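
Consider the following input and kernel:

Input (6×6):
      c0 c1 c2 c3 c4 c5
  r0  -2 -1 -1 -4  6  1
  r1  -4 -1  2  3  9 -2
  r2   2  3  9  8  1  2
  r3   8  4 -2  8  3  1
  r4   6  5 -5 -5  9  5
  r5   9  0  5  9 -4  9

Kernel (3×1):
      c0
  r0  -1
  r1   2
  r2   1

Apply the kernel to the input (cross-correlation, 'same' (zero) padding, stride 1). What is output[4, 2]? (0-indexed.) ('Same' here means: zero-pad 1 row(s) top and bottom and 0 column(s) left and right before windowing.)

-3

The receptive field on the zero-padded input at this output position is [-2 / -5 / 5]. Elementwise product with the kernel and sum: -2·-1 + -5·2 + 5·1.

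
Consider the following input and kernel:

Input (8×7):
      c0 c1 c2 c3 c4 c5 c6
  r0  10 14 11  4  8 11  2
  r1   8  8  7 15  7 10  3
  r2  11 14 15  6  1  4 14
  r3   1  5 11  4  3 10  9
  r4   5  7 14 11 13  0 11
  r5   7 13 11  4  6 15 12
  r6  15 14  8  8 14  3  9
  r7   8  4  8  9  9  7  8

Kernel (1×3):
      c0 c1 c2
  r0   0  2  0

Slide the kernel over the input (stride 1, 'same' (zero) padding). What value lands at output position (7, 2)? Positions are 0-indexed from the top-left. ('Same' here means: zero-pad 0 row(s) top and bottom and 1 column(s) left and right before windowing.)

16

The receptive field on the zero-padded input at this output position is [4 8 9]. Elementwise product with the kernel and sum: 8·2.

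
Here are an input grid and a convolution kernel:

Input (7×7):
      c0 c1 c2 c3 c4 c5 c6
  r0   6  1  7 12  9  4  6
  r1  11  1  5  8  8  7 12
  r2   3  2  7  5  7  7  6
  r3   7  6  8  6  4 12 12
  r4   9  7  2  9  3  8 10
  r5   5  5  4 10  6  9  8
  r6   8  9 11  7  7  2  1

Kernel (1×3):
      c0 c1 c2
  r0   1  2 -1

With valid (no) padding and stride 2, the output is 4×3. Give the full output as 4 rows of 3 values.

1 22 11
0 10 15
21 17 9
15 18 10

Output[0,0]: The receptive field on the input at this output position is [6 1 7]. Elementwise product with the kernel and sum: 6·1 + 1·2 + 7·-1.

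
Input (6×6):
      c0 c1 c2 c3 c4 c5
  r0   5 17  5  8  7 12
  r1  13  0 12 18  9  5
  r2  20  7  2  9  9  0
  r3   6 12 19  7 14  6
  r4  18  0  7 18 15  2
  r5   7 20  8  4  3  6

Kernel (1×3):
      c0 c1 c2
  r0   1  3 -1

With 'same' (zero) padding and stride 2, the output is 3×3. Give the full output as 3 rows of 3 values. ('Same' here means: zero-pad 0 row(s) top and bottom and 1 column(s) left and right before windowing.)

Output[0,0]: The receptive field on the zero-padded input at this output position is [0 5 17]. Elementwise product with the kernel and sum: 0·1 + 5·3 + 17·-1.

-2 24 17
53 4 36
54 3 61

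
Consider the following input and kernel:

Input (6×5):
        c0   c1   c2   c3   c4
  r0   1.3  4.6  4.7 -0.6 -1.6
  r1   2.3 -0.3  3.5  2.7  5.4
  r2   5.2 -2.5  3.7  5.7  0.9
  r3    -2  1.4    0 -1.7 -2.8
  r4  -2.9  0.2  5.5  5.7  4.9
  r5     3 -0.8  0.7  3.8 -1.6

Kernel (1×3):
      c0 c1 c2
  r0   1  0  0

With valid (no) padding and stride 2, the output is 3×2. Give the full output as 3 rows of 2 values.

1.3 4.7
5.2 3.7
-2.9 5.5

Output[0,0]: The receptive field on the input at this output position is [1.3 4.6 4.7]. Elementwise product with the kernel and sum: 1.3·1.
Output[0,1]: The receptive field on the input at this output position is [4.7 -0.6 -1.6]. Elementwise product with the kernel and sum: 4.7·1.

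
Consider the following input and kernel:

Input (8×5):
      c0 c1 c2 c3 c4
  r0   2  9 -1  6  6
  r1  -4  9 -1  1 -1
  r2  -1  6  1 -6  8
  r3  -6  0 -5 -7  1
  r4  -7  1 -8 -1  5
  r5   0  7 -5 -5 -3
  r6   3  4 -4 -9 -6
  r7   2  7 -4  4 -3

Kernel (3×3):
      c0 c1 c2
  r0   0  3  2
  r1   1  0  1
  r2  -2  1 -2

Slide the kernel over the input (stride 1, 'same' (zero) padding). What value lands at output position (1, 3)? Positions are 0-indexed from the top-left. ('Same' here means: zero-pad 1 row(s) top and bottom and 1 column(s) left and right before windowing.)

The receptive field on the zero-padded input at this output position is [-1 6 6 / -1 1 -1 / 1 -6 8]. Elementwise product with the kernel and sum: 6·3 + 6·2 + -1·1 + -1·1 + 1·-2 + -6·1 + 8·-2.

4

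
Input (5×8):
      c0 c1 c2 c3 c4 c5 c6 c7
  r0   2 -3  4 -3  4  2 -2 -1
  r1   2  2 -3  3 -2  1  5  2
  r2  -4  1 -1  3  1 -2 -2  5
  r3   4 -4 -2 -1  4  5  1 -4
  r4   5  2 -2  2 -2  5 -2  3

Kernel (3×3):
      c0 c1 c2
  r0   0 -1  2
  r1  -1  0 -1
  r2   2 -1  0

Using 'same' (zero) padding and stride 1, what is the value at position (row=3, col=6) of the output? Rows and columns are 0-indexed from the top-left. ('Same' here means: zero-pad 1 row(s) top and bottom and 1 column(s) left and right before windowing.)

The receptive field on the zero-padded input at this output position is [-2 -2 5 / 5 1 -4 / 5 -2 3]. Elementwise product with the kernel and sum: -2·-1 + 5·2 + 5·-1 + -4·-1 + 5·2 + -2·-1.

23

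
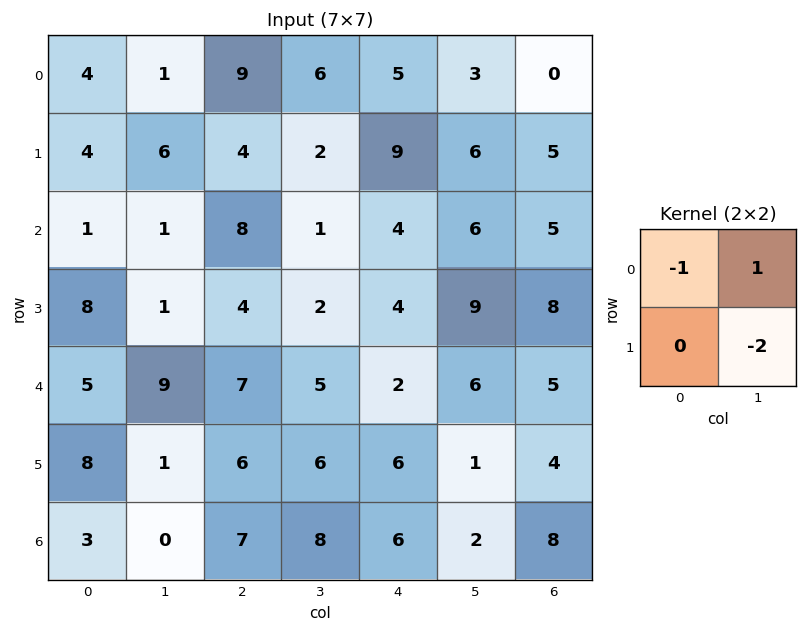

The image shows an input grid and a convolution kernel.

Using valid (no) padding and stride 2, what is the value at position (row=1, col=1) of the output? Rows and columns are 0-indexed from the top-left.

-11

The receptive field on the input at this output position is [8 1 / 4 2]. Elementwise product with the kernel and sum: 8·-1 + 1·1 + 2·-2.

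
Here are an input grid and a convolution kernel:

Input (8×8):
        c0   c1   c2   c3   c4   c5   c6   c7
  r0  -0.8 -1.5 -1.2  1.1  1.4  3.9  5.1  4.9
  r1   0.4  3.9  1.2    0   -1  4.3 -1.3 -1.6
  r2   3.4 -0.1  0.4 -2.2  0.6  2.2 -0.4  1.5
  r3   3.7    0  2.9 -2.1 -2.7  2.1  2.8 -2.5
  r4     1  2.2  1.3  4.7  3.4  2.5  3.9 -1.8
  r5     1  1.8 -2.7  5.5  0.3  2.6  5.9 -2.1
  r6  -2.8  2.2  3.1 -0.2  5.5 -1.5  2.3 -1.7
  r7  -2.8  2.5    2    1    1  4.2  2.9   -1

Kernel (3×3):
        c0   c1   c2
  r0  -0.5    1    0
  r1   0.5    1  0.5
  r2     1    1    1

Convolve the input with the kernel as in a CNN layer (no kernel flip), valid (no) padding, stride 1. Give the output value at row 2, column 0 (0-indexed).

6

The receptive field on the input at this output position is [3.4 -0.1 0.4 / 3.7 0 2.9 / 1 2.2 1.3]. Elementwise product with the kernel and sum: 3.4·-0.5 + -0.1·1 + 3.7·0.5 + 0·1 + 2.9·0.5 + 1·1 + 2.2·1 + 1.3·1.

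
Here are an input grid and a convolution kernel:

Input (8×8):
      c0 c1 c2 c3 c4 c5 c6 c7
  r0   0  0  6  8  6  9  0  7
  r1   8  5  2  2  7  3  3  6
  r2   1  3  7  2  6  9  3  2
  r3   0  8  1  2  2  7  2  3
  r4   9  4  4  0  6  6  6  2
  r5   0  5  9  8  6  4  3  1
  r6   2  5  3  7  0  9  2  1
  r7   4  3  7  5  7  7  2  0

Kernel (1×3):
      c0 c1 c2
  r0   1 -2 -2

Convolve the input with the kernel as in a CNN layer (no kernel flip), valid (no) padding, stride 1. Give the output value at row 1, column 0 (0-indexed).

The receptive field on the input at this output position is [8 5 2]. Elementwise product with the kernel and sum: 8·1 + 5·-2 + 2·-2.

-6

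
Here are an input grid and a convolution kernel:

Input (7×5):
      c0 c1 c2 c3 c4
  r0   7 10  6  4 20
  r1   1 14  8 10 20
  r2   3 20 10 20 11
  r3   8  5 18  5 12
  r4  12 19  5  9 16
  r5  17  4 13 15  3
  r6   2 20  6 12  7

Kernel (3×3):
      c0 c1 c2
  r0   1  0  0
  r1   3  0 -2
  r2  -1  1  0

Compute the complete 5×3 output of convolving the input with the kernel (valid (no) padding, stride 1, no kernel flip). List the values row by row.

11 22 0
-13 47 3
-2 11 44
21 53 3
55 -13 44

Output[0,0]: The receptive field on the input at this output position is [7 10 6 / 1 14 8 / 3 20 10]. Elementwise product with the kernel and sum: 7·1 + 1·3 + 8·-2 + 3·-1 + 20·1.
Output[0,1]: The receptive field on the input at this output position is [10 6 4 / 14 8 10 / 20 10 20]. Elementwise product with the kernel and sum: 10·1 + 14·3 + 10·-2 + 20·-1 + 10·1.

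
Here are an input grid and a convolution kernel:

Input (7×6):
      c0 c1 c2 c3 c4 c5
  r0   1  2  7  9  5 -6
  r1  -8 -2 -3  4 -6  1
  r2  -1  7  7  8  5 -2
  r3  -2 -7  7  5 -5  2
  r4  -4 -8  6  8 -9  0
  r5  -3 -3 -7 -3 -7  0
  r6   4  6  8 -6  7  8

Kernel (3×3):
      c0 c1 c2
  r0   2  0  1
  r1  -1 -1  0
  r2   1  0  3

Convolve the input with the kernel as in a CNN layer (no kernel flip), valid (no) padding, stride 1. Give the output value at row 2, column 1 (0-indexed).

The receptive field on the input at this output position is [7 7 8 / -7 7 5 / -8 6 8]. Elementwise product with the kernel and sum: 7·2 + 8·1 + -7·-1 + 7·-1 + -8·1 + 8·3.

38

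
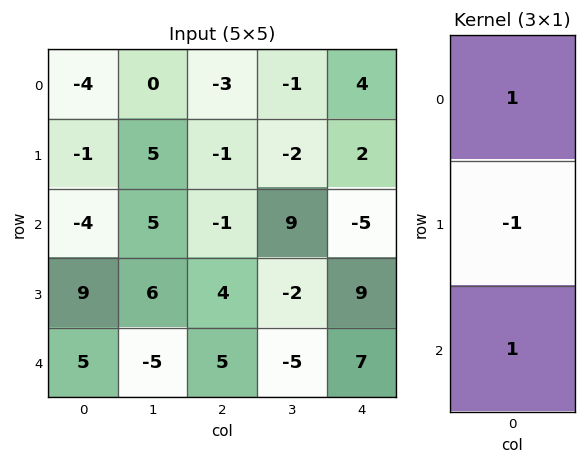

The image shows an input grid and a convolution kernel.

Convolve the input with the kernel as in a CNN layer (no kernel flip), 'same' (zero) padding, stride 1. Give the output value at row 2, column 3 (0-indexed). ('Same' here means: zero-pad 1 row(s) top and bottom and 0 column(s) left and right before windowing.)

-13

The receptive field on the zero-padded input at this output position is [-2 / 9 / -2]. Elementwise product with the kernel and sum: -2·1 + 9·-1 + -2·1.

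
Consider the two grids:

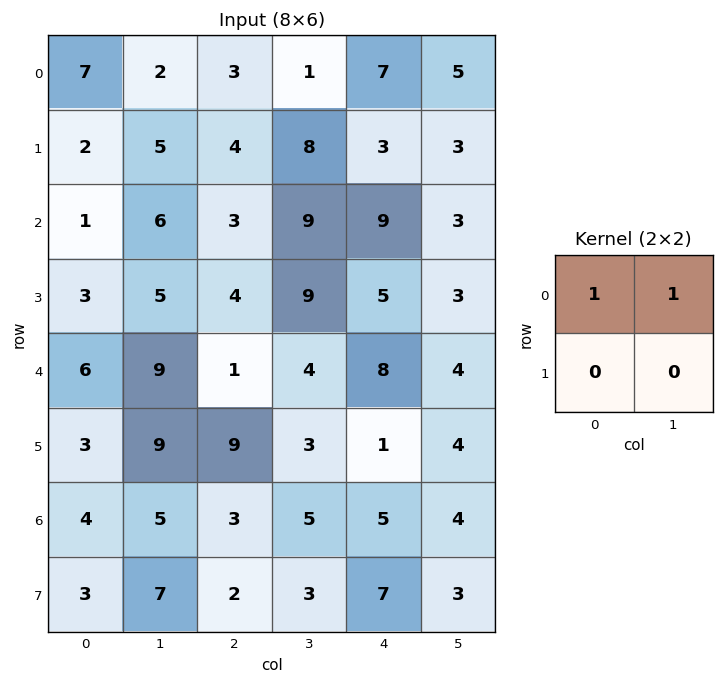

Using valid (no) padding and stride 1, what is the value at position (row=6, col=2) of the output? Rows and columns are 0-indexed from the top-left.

The receptive field on the input at this output position is [3 5 / 2 3]. Elementwise product with the kernel and sum: 3·1 + 5·1.

8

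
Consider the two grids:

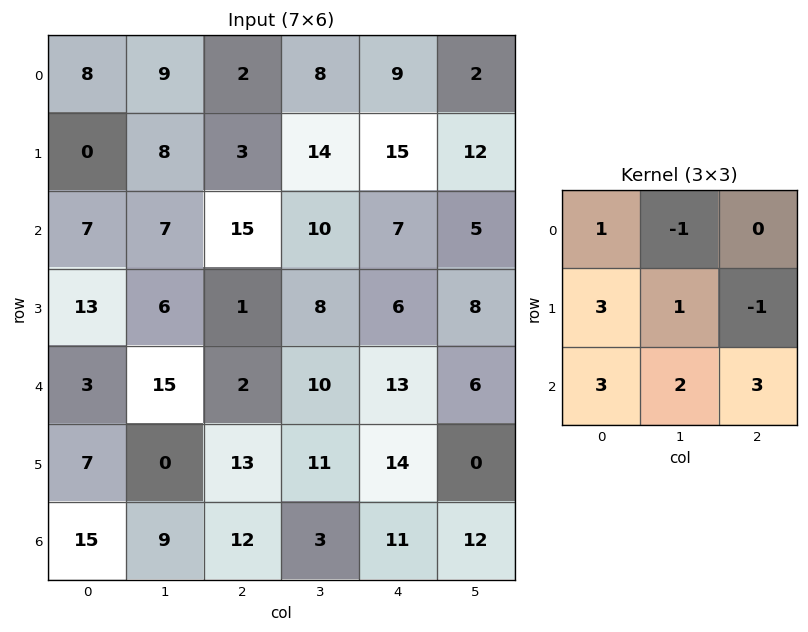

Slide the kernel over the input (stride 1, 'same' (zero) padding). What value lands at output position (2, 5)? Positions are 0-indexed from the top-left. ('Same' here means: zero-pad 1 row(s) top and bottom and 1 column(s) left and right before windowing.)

63

The receptive field on the zero-padded input at this output position is [15 12 0 / 7 5 0 / 6 8 0]. Elementwise product with the kernel and sum: 15·1 + 12·-1 + 7·3 + 5·1 + 0·-1 + 6·3 + 8·2 + 0·3.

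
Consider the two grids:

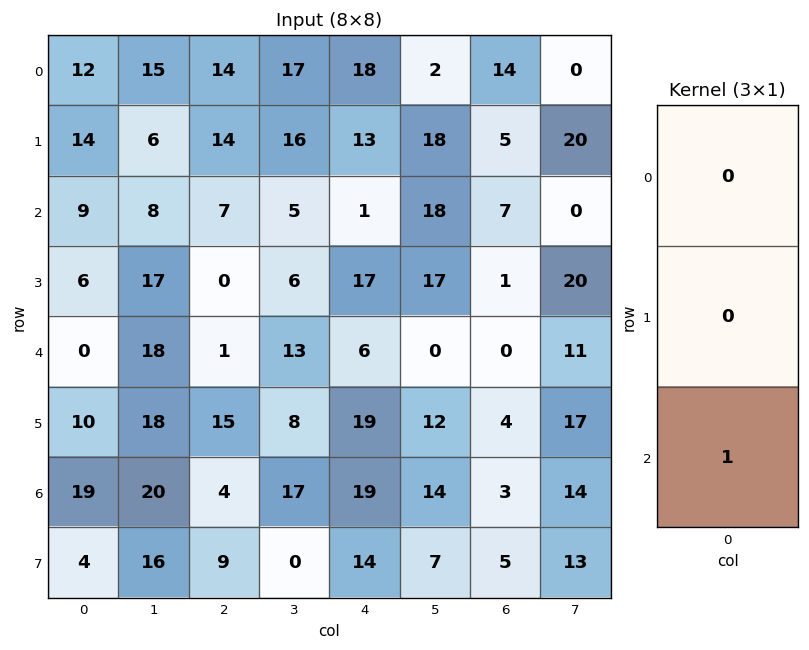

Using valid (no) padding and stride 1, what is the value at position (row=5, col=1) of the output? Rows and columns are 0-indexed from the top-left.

16

The receptive field on the input at this output position is [18 / 20 / 16]. Elementwise product with the kernel and sum: 16·1.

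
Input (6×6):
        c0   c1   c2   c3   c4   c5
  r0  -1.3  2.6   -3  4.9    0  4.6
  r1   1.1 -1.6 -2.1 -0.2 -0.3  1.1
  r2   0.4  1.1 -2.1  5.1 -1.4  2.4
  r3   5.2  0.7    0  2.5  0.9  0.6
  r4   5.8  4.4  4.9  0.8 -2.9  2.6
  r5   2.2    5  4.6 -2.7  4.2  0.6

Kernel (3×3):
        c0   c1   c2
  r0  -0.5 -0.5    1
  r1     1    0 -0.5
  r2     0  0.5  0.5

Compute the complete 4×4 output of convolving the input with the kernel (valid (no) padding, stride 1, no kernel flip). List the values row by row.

Output[0,0]: The receptive field on the input at this output position is [-1.3 2.6 -3 / 1.1 -1.6 -2.1 / 0.4 1.1 -2.1]. Elementwise product with the kernel and sum: -1.3·-0.5 + 2.6·-0.5 + -3·1 + 1.1·1 + -2.1·-0.5 + 1.1·0.5 + -2.1·0.5.
Output[0,1]: The receptive field on the input at this output position is [2.6 -3 4.9 / -1.6 -2.1 -0.2 / 1.1 -2.1 5.1]. Elementwise product with the kernel and sum: 2.6·-0.5 + -3·-0.5 + 4.9·1 + -1.6·1 + -0.2·-0.5 + -2.1·0.5 + 5.1·0.5.

-2 5.1 -1.05 1.9
-0.05 1.45 1.15 6
7 7.9 -4.4 2.6
5.2 7.1 6.75 0.8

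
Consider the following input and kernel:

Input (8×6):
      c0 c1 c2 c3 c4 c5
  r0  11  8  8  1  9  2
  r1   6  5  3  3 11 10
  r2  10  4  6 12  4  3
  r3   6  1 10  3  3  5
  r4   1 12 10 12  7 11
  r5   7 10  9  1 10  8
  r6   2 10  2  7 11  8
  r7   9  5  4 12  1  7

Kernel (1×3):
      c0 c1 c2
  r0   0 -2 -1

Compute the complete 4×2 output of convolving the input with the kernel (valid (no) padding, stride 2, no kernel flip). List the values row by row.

Output[0,0]: The receptive field on the input at this output position is [11 8 8]. Elementwise product with the kernel and sum: 8·-2 + 8·-1.

-24 -11
-14 -28
-34 -31
-22 -25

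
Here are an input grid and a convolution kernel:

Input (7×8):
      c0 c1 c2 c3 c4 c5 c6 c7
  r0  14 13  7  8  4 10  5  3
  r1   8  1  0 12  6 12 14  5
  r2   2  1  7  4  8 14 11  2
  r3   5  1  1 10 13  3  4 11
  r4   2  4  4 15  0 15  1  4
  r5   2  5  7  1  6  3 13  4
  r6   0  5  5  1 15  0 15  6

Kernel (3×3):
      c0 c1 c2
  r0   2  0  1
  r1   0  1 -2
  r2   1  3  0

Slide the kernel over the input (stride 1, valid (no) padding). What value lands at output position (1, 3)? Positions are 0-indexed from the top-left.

The receptive field on the input at this output position is [12 6 12 / 4 8 14 / 10 13 3]. Elementwise product with the kernel and sum: 12·2 + 12·1 + 8·1 + 14·-2 + 10·1 + 13·3.

65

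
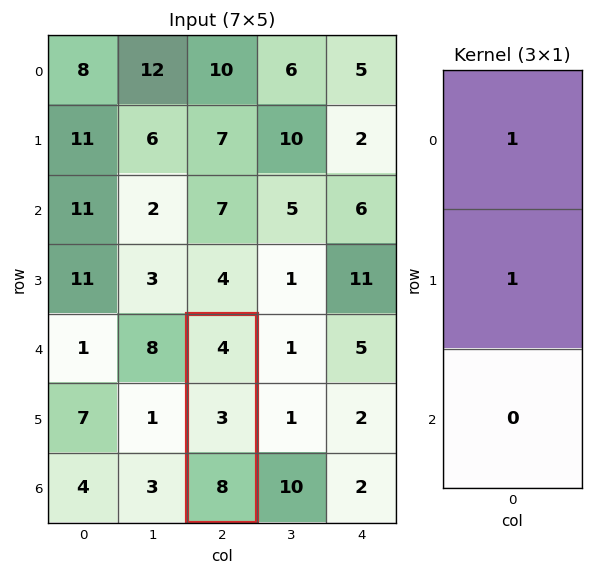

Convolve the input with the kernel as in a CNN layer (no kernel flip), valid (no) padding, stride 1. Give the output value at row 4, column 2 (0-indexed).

7

The receptive field on the input at this output position is [4 / 3 / 8]. Elementwise product with the kernel and sum: 4·1 + 3·1.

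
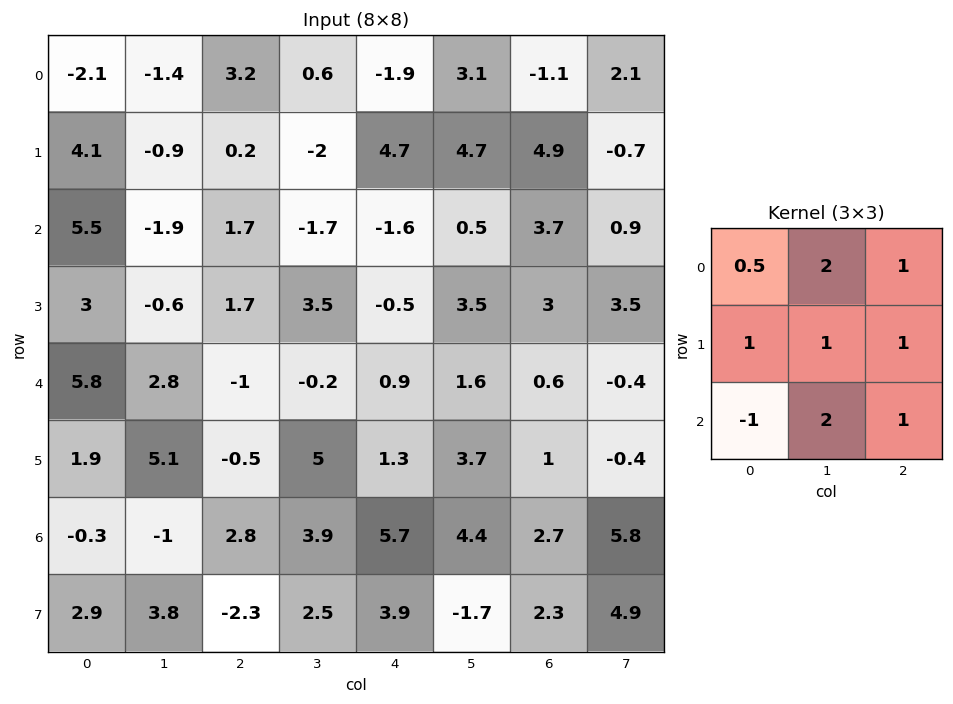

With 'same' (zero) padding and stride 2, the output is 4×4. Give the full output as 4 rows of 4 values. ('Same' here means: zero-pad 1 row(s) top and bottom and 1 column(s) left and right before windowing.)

Output[0,0]: The receptive field on the zero-padded input at this output position is [0 0 0 / 0 -2.1 -1.4 / 0 4.1 -0.9]. Elementwise product with the kernel and sum: 0·0.5 + 0·2 + 0·1 + 0·1 + -2.1·1 + -1.4·1 + 0·-1 + 4.1·2 + -0.9·1.

3.8 1.7 17.9 8.5
16.3 3.55 9.3 22.55
22.9 7.1 7.85 10.95
17.2 6.35 26.4 27.55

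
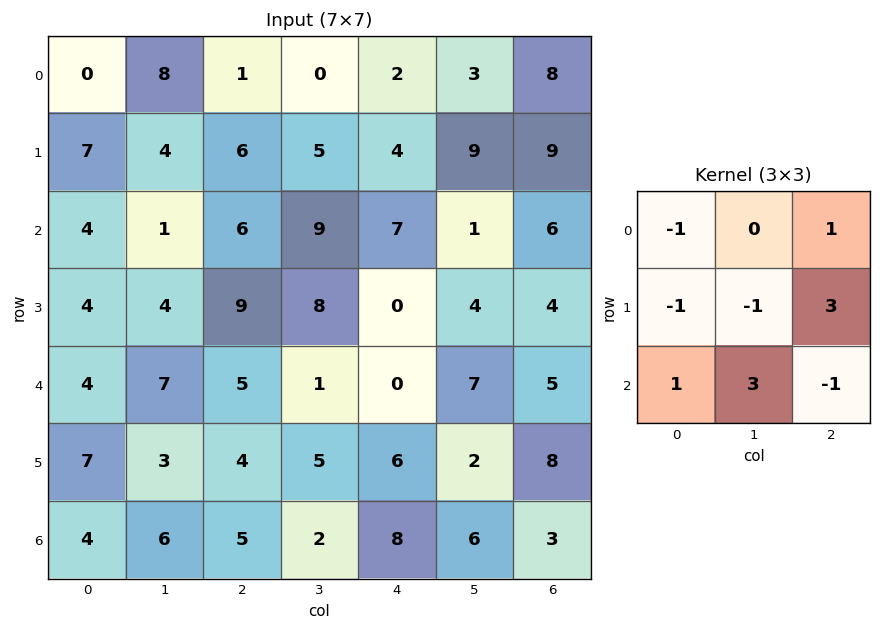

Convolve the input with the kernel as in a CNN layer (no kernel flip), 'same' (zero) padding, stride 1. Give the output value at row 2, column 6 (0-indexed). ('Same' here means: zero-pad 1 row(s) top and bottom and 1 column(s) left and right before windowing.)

0

The receptive field on the zero-padded input at this output position is [9 9 0 / 1 6 0 / 4 4 0]. Elementwise product with the kernel and sum: 9·-1 + 0·1 + 1·-1 + 6·-1 + 0·3 + 4·1 + 4·3 + 0·-1.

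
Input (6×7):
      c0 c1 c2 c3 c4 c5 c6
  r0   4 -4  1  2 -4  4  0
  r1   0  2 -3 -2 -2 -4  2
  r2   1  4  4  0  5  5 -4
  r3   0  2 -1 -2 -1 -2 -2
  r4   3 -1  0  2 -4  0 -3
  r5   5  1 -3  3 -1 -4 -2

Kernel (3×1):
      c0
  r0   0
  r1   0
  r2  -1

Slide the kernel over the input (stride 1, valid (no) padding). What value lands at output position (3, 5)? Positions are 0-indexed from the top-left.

4

The receptive field on the input at this output position is [-2 / 0 / -4]. Elementwise product with the kernel and sum: -4·-1.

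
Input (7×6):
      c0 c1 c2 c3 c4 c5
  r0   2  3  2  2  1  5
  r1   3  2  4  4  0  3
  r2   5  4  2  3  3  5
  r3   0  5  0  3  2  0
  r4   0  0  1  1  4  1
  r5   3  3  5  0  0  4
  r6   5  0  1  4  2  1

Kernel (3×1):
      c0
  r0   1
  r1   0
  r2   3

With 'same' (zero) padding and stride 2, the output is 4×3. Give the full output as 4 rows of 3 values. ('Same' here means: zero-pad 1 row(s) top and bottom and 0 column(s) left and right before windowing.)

Output[0,0]: The receptive field on the zero-padded input at this output position is [0 / 2 / 3]. Elementwise product with the kernel and sum: 0·1 + 3·3.
Output[0,1]: The receptive field on the zero-padded input at this output position is [0 / 2 / 4]. Elementwise product with the kernel and sum: 0·1 + 4·3.

9 12 0
3 4 6
9 15 2
3 5 0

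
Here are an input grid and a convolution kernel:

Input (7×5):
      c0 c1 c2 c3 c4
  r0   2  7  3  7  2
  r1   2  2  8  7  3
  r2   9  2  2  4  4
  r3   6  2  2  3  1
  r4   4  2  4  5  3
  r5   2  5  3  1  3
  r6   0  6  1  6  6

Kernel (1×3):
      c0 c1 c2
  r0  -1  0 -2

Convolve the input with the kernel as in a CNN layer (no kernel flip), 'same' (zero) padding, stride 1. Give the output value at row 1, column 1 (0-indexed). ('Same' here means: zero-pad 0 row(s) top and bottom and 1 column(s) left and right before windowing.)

-18

The receptive field on the zero-padded input at this output position is [2 2 8]. Elementwise product with the kernel and sum: 2·-1 + 8·-2.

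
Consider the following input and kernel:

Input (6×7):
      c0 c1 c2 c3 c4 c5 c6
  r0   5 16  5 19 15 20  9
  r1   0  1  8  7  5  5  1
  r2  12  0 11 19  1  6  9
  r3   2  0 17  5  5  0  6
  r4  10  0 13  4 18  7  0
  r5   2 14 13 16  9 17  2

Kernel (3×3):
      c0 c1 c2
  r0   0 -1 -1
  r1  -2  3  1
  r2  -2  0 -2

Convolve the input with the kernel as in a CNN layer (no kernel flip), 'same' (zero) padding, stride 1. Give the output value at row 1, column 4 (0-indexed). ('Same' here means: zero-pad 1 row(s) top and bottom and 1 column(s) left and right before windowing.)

-79

The receptive field on the zero-padded input at this output position is [19 15 20 / 7 5 5 / 19 1 6]. Elementwise product with the kernel and sum: 15·-1 + 20·-1 + 7·-2 + 5·3 + 5·1 + 19·-2 + 6·-2.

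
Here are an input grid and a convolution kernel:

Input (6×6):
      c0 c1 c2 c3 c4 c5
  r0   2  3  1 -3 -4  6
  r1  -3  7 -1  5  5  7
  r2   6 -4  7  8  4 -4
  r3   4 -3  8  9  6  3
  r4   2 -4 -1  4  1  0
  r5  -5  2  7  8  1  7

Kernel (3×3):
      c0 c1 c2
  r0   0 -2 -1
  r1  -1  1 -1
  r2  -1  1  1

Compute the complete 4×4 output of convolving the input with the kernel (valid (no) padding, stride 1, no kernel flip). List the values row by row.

Output[0,0]: The receptive field on the input at this output position is [2 3 1 / -3 7 -1 / 6 -4 7]. Elementwise product with the kernel and sum: 3·-2 + 1·-1 + -3·-1 + 7·1 + -1·-1 + 6·-1 + -4·1 + 7·1.

1 7 16 -13
-29 20 -11 -17
-21 -13 -19 -13
7 -13 -18 -18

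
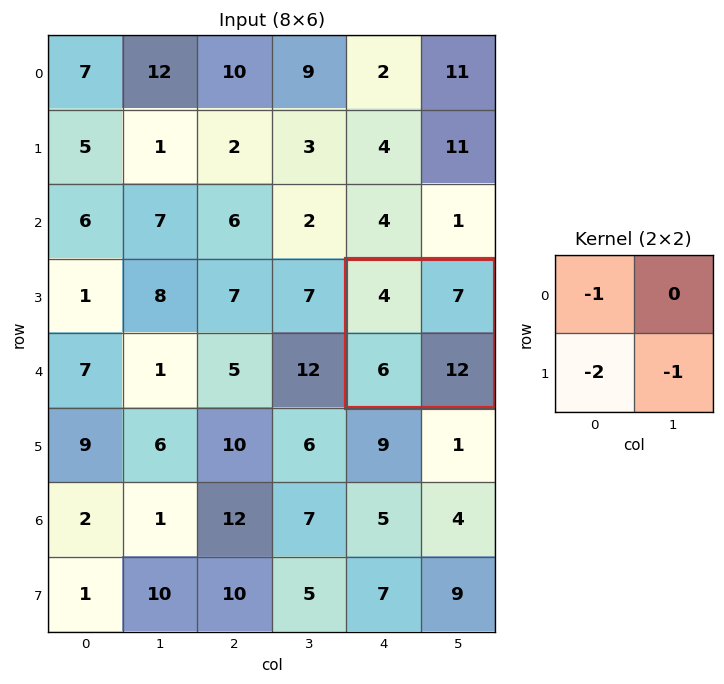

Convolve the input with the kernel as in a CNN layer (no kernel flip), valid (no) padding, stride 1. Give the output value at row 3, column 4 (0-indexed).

-28

The receptive field on the input at this output position is [4 7 / 6 12]. Elementwise product with the kernel and sum: 4·-1 + 6·-2 + 12·-1.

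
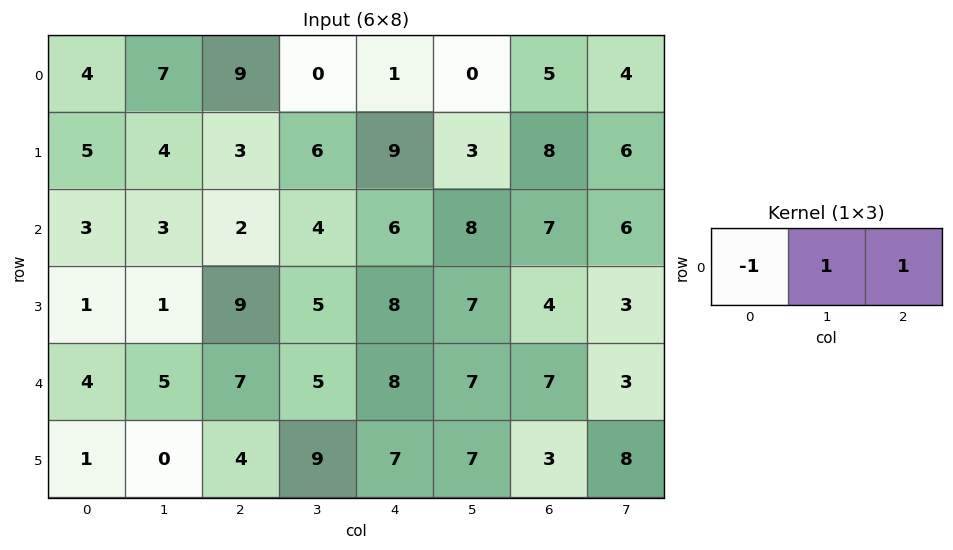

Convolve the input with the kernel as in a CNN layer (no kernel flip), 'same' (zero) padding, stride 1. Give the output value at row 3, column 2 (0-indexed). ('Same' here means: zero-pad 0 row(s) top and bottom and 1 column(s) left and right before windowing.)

The receptive field on the zero-padded input at this output position is [1 9 5]. Elementwise product with the kernel and sum: 1·-1 + 9·1 + 5·1.

13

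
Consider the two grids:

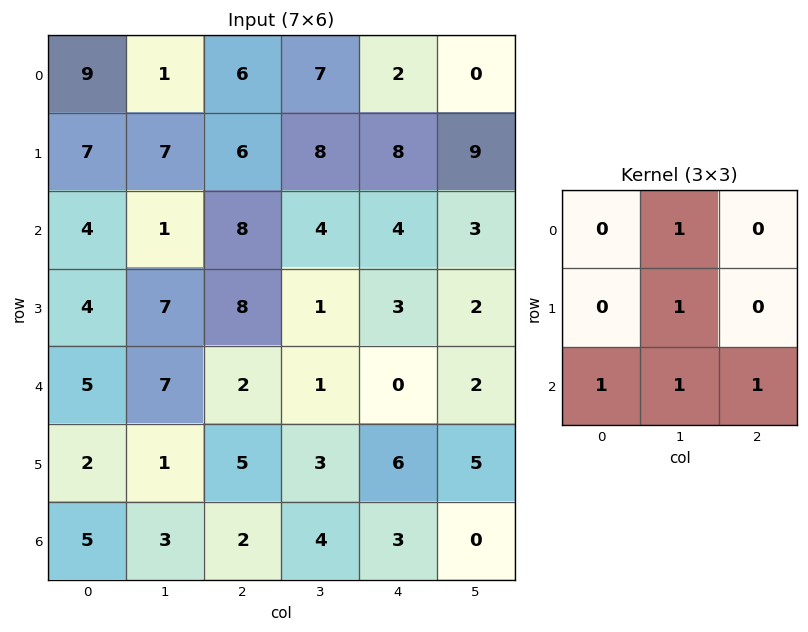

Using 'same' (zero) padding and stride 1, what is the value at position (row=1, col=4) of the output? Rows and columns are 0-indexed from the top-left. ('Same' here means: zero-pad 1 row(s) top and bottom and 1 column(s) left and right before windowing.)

The receptive field on the zero-padded input at this output position is [7 2 0 / 8 8 9 / 4 4 3]. Elementwise product with the kernel and sum: 2·1 + 8·1 + 4·1 + 4·1 + 3·1.

21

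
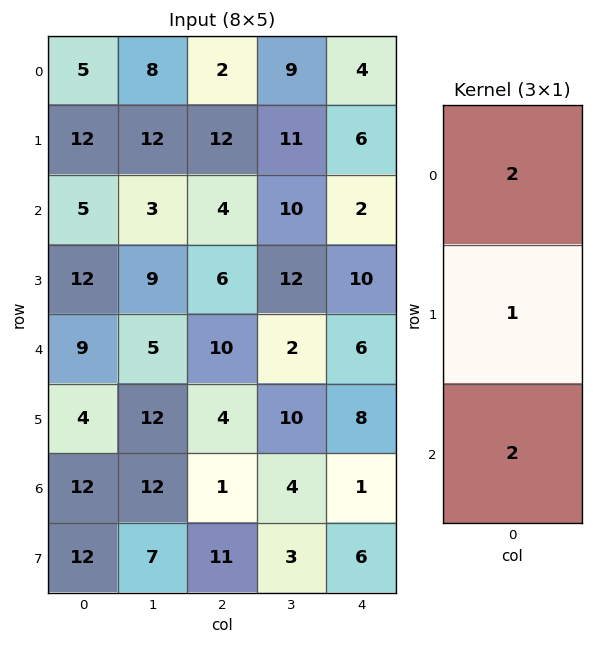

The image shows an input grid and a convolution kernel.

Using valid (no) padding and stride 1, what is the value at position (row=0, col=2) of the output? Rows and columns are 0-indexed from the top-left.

24

The receptive field on the input at this output position is [2 / 12 / 4]. Elementwise product with the kernel and sum: 2·2 + 12·1 + 4·2.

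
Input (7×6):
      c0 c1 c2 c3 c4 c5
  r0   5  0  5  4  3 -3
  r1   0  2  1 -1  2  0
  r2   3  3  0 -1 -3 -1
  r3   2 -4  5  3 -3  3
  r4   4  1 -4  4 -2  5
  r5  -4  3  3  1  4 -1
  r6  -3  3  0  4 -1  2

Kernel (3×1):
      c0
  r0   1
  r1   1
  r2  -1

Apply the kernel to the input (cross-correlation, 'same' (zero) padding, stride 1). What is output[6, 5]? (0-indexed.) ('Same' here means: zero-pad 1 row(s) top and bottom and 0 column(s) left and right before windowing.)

1

The receptive field on the zero-padded input at this output position is [-1 / 2 / 0]. Elementwise product with the kernel and sum: -1·1 + 2·1 + 0·-1.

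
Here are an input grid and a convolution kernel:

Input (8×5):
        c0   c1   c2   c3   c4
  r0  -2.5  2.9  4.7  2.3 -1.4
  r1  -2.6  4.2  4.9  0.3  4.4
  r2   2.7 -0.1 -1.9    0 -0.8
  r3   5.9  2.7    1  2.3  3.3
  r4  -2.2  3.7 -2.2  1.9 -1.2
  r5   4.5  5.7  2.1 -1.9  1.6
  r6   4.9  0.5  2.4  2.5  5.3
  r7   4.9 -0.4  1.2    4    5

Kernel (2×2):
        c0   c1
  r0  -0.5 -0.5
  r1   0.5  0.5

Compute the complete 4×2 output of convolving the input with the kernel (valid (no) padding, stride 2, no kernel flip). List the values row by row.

Output[0,0]: The receptive field on the input at this output position is [-2.5 2.9 / -2.6 4.2]. Elementwise product with the kernel and sum: -2.5·-0.5 + 2.9·-0.5 + -2.6·0.5 + 4.2·0.5.
Output[0,1]: The receptive field on the input at this output position is [4.7 2.3 / 4.9 0.3]. Elementwise product with the kernel and sum: 4.7·-0.5 + 2.3·-0.5 + 4.9·0.5 + 0.3·0.5.

0.6 -0.9
3 2.6
4.35 0.25
-0.45 0.15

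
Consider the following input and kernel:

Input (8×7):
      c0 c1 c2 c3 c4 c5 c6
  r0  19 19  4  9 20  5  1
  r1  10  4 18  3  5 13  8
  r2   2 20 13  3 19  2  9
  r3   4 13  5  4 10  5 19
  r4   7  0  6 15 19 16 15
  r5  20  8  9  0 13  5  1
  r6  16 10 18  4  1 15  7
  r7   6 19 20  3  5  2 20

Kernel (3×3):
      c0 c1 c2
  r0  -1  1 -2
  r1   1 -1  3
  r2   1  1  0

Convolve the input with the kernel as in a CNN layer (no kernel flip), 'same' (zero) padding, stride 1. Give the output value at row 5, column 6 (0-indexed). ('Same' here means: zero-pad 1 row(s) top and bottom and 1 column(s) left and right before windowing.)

25

The receptive field on the zero-padded input at this output position is [16 15 0 / 5 1 0 / 15 7 0]. Elementwise product with the kernel and sum: 16·-1 + 15·1 + 0·-2 + 5·1 + 1·-1 + 0·3 + 15·1 + 7·1.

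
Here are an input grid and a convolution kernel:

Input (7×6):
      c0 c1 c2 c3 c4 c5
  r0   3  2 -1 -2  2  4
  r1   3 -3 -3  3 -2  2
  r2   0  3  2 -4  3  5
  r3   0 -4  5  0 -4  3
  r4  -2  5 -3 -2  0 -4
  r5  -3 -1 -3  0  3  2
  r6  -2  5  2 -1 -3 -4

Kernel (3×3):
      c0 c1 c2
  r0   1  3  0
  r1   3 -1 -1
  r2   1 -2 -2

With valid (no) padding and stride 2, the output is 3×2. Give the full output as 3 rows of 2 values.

Output[0,0]: The receptive field on the input at this output position is [3 2 -1 / 3 -3 -3 / 0 3 2]. Elementwise product with the kernel and sum: 3·1 + 2·3 + 3·3 + -3·-1 + -3·-1 + 0·1 + 3·-2 + 2·-2.

14 -13
2 10
-8 -11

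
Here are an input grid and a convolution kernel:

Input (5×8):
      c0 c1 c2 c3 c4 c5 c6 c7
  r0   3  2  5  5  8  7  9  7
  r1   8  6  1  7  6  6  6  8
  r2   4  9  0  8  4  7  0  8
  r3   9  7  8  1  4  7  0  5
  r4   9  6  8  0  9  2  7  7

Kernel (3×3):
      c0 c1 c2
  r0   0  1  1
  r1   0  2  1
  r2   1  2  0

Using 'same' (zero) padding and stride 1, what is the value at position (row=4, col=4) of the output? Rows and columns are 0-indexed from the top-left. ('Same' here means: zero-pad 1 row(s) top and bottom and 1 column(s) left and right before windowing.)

31

The receptive field on the zero-padded input at this output position is [1 4 7 / 0 9 2 / 0 0 0]. Elementwise product with the kernel and sum: 4·1 + 7·1 + 9·2 + 2·1 + 0·1 + 0·2.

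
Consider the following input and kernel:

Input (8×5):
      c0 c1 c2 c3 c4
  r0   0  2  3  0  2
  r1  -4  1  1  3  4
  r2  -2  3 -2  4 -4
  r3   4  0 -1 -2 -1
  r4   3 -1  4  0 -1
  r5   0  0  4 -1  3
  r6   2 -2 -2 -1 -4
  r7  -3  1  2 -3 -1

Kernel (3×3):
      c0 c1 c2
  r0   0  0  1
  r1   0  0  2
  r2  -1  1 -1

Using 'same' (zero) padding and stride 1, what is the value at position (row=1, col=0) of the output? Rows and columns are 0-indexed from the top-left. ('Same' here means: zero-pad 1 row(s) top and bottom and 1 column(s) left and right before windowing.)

The receptive field on the zero-padded input at this output position is [0 0 2 / 0 -4 1 / 0 -2 3]. Elementwise product with the kernel and sum: 2·1 + 1·2 + 0·-1 + -2·1 + 3·-1.

-1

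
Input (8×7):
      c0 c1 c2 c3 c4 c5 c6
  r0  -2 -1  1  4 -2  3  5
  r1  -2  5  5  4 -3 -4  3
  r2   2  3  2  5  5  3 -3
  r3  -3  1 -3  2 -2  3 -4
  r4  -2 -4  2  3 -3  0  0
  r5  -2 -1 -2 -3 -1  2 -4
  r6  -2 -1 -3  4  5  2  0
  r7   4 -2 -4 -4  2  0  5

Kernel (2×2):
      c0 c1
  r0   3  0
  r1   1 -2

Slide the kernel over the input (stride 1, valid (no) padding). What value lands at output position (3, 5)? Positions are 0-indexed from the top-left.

9

The receptive field on the input at this output position is [3 -4 / 0 0]. Elementwise product with the kernel and sum: 3·3 + 0·1 + 0·-2.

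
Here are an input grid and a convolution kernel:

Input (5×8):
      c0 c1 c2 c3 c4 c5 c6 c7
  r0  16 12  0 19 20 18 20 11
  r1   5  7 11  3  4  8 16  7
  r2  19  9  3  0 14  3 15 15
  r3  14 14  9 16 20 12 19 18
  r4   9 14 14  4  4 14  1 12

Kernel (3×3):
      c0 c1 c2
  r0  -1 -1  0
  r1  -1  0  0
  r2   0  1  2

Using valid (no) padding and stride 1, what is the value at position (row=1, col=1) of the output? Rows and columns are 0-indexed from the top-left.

14

The receptive field on the input at this output position is [7 11 3 / 9 3 0 / 14 9 16]. Elementwise product with the kernel and sum: 7·-1 + 11·-1 + 9·-1 + 9·1 + 16·2.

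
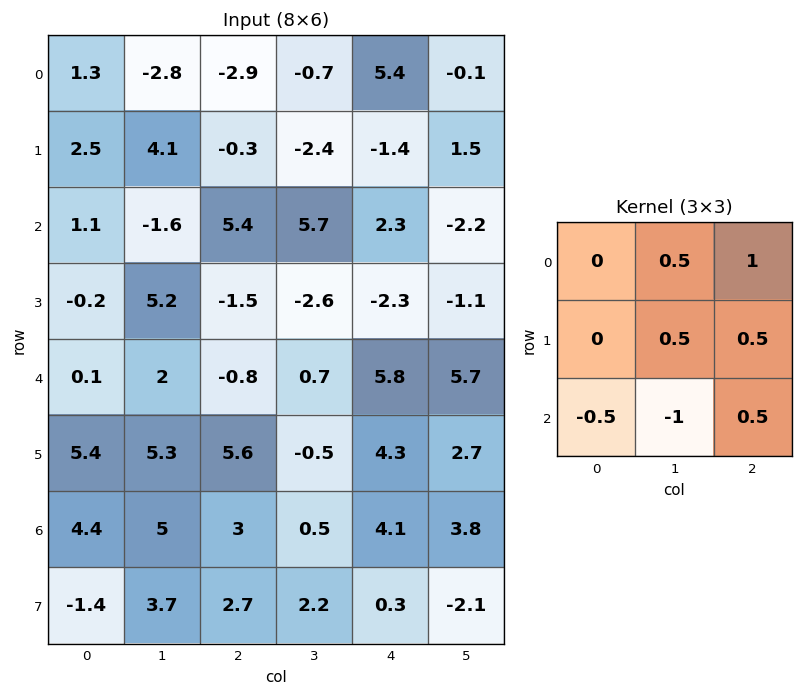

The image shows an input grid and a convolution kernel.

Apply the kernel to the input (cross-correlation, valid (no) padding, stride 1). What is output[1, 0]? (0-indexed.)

-2.2

The receptive field on the input at this output position is [2.5 4.1 -0.3 / 1.1 -1.6 5.4 / -0.2 5.2 -1.5]. Elementwise product with the kernel and sum: 4.1·0.5 + -0.3·1 + -1.6·0.5 + 5.4·0.5 + -0.2·-0.5 + 5.2·-1 + -1.5·0.5.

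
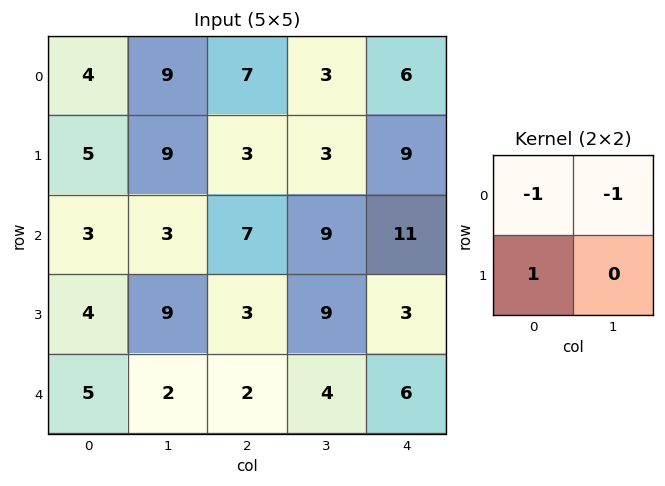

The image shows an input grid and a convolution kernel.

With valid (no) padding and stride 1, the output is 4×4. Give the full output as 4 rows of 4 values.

-8 -7 -7 -6
-11 -9 1 -3
-2 -1 -13 -11
-8 -10 -10 -8

Output[0,0]: The receptive field on the input at this output position is [4 9 / 5 9]. Elementwise product with the kernel and sum: 4·-1 + 9·-1 + 5·1.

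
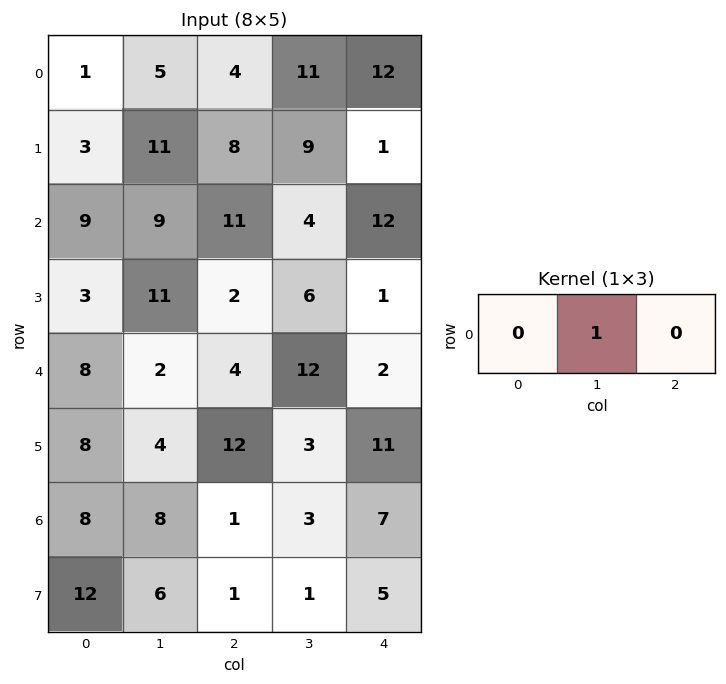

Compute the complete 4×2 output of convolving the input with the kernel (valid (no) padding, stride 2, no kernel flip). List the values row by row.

5 11
9 4
2 12
8 3

Output[0,0]: The receptive field on the input at this output position is [1 5 4]. Elementwise product with the kernel and sum: 5·1.
Output[0,1]: The receptive field on the input at this output position is [4 11 12]. Elementwise product with the kernel and sum: 11·1.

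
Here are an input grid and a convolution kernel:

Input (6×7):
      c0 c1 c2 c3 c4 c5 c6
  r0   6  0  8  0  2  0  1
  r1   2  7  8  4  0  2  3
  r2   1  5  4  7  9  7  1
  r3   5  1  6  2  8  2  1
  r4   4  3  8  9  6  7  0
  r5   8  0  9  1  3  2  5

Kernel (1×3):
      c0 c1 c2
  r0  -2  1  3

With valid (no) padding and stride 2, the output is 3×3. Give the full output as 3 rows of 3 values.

12 -10 -1
15 26 -8
19 11 -5

Output[0,0]: The receptive field on the input at this output position is [6 0 8]. Elementwise product with the kernel and sum: 6·-2 + 0·1 + 8·3.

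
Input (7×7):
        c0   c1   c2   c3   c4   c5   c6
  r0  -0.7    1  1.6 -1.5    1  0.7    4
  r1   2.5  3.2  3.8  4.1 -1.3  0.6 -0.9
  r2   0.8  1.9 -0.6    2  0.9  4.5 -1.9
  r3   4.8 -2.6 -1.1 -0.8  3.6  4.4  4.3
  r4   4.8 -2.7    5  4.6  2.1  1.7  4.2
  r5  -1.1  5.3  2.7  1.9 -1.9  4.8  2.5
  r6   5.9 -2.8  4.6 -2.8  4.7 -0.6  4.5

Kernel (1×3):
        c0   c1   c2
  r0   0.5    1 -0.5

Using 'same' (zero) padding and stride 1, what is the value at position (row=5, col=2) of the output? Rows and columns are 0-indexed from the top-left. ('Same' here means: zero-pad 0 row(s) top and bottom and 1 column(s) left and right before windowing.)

4.4

The receptive field on the zero-padded input at this output position is [5.3 2.7 1.9]. Elementwise product with the kernel and sum: 5.3·0.5 + 2.7·1 + 1.9·-0.5.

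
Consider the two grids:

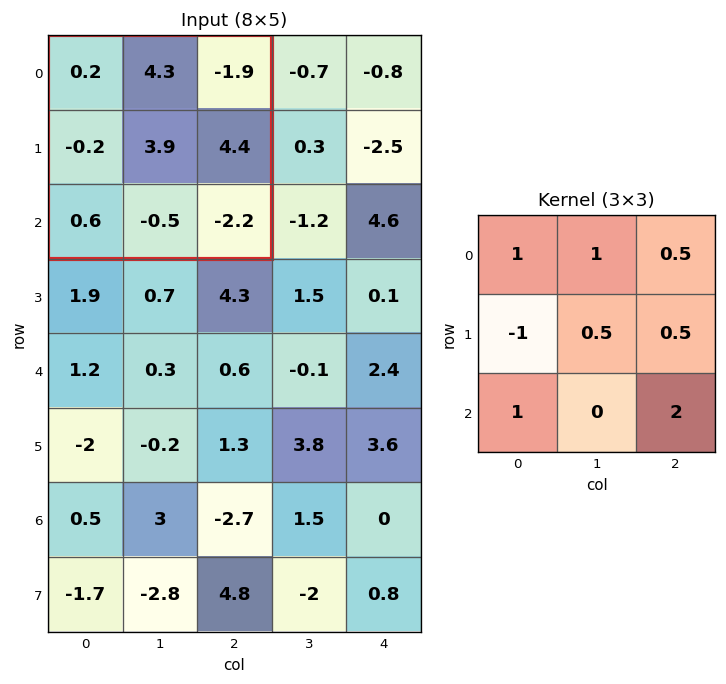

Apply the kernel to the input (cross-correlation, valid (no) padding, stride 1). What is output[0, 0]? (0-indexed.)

The receptive field on the input at this output position is [0.2 4.3 -1.9 / -0.2 3.9 4.4 / 0.6 -0.5 -2.2]. Elementwise product with the kernel and sum: 0.2·1 + 4.3·1 + -1.9·0.5 + -0.2·-1 + 3.9·0.5 + 4.4·0.5 + 0.6·1 + -2.2·2.

4.1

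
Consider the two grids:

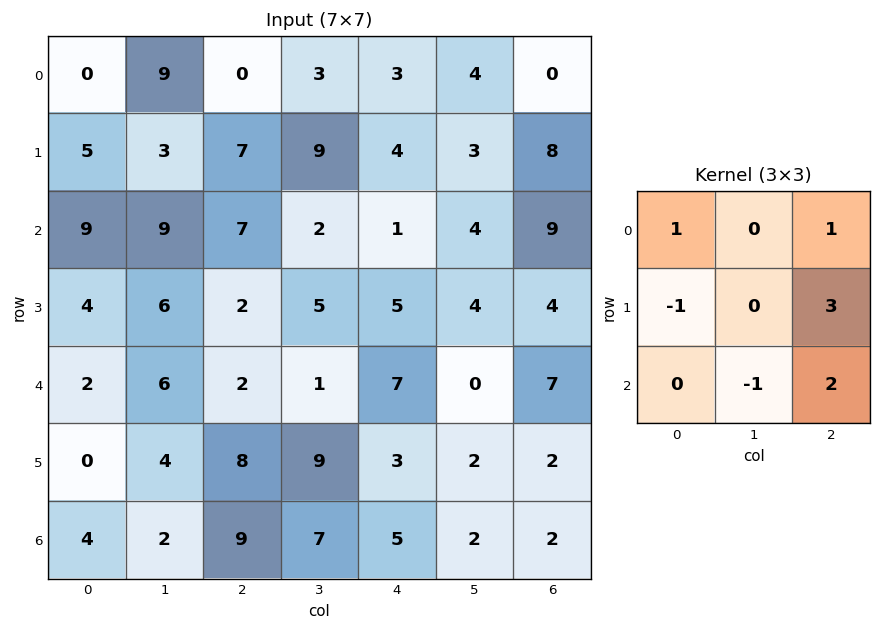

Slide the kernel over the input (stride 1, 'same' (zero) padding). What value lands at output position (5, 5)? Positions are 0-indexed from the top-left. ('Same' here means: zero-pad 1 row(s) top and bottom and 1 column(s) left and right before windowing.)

19

The receptive field on the zero-padded input at this output position is [7 0 7 / 3 2 2 / 5 2 2]. Elementwise product with the kernel and sum: 7·1 + 7·1 + 3·-1 + 2·3 + 2·-1 + 2·2.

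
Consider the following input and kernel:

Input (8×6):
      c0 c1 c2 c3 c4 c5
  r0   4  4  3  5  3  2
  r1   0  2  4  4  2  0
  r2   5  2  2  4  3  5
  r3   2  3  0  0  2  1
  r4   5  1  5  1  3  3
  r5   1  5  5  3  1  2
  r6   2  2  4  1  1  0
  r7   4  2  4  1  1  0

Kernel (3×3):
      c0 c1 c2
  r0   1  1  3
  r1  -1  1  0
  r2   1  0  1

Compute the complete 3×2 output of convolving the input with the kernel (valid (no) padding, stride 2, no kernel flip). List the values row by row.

Output[0,0]: The receptive field on the input at this output position is [4 4 3 / 0 2 4 / 5 2 2]. Elementwise product with the kernel and sum: 4·1 + 4·1 + 3·3 + 0·-1 + 2·1 + 5·1 + 2·1.
Output[0,1]: The receptive field on the input at this output position is [3 5 3 / 4 4 2 / 2 4 3]. Elementwise product with the kernel and sum: 3·1 + 5·1 + 3·3 + 4·-1 + 4·1 + 2·1 + 3·1.

26 22
24 23
31 18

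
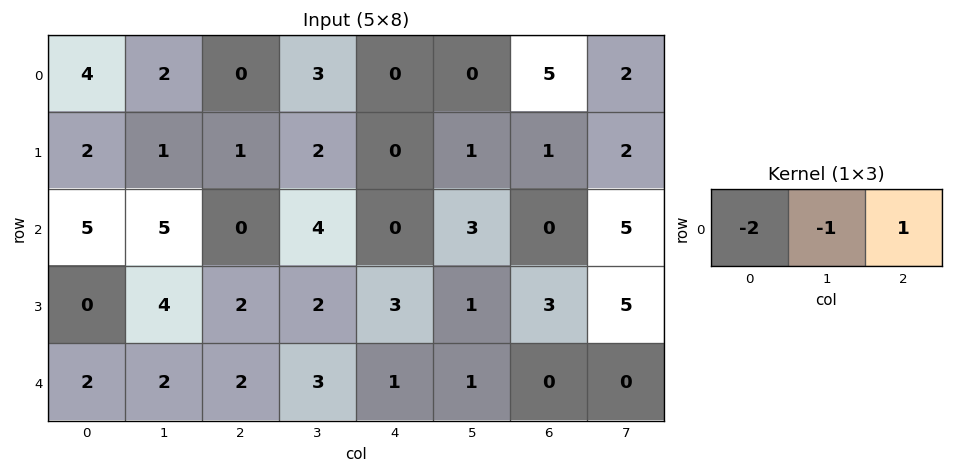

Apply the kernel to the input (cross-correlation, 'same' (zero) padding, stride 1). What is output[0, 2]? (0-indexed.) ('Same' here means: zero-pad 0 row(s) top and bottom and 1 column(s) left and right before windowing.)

The receptive field on the zero-padded input at this output position is [2 0 3]. Elementwise product with the kernel and sum: 2·-2 + 0·-1 + 3·1.

-1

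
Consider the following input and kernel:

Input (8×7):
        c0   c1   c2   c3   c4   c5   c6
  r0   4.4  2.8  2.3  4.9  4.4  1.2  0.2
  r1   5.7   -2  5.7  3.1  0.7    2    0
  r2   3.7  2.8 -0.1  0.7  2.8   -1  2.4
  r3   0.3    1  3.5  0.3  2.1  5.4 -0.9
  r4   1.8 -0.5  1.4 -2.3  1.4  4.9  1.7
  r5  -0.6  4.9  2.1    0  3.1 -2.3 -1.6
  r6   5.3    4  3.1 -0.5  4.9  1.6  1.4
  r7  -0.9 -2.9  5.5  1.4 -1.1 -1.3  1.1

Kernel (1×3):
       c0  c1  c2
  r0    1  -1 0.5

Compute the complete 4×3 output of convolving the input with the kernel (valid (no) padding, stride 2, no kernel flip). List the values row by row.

2.75 -0.4 3.3
0.85 0.6 5
3 4.4 -2.65
2.85 6.05 4

Output[0,0]: The receptive field on the input at this output position is [4.4 2.8 2.3]. Elementwise product with the kernel and sum: 4.4·1 + 2.8·-1 + 2.3·0.5.
Output[0,1]: The receptive field on the input at this output position is [2.3 4.9 4.4]. Elementwise product with the kernel and sum: 2.3·1 + 4.9·-1 + 4.4·0.5.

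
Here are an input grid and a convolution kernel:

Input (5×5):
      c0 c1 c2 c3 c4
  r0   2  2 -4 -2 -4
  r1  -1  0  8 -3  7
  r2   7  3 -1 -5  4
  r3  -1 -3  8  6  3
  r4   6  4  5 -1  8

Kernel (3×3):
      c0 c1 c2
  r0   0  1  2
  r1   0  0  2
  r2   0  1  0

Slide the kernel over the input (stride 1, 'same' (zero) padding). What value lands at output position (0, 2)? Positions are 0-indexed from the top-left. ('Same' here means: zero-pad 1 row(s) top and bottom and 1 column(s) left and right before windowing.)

The receptive field on the zero-padded input at this output position is [0 0 0 / 2 -4 -2 / 0 8 -3]. Elementwise product with the kernel and sum: 0·1 + 0·2 + -2·2 + 8·1.

4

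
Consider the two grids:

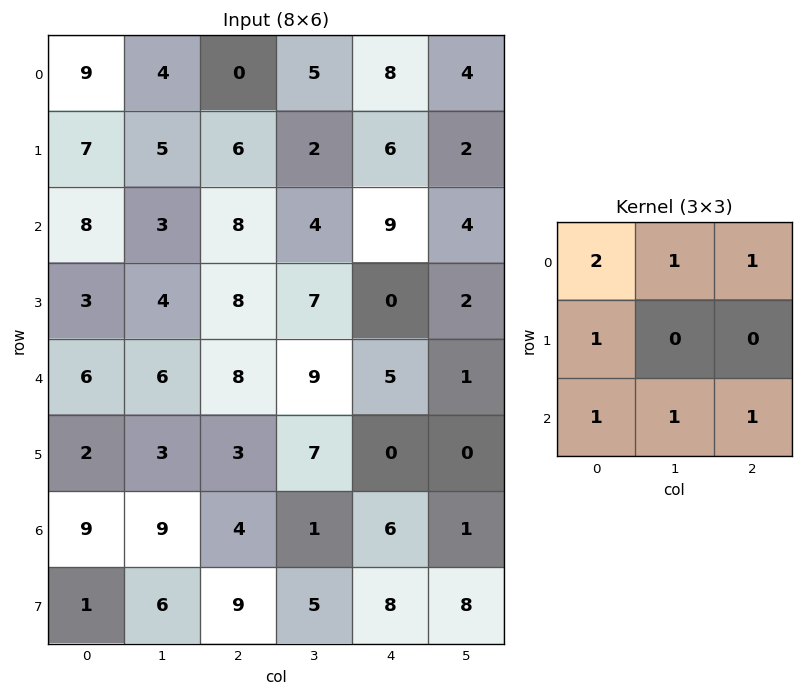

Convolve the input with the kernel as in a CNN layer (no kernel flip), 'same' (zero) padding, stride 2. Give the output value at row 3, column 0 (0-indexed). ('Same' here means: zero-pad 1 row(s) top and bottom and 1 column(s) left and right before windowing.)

The receptive field on the zero-padded input at this output position is [0 2 3 / 0 9 9 / 0 1 6]. Elementwise product with the kernel and sum: 0·2 + 2·1 + 3·1 + 0·1 + 0·1 + 1·1 + 6·1.

12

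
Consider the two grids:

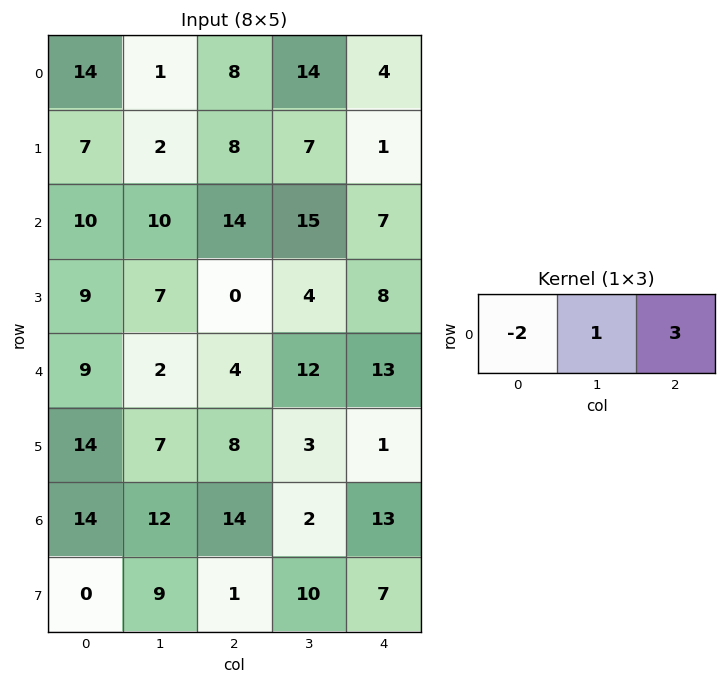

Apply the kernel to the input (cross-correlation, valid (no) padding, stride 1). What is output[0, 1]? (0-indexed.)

48

The receptive field on the input at this output position is [1 8 14]. Elementwise product with the kernel and sum: 1·-2 + 8·1 + 14·3.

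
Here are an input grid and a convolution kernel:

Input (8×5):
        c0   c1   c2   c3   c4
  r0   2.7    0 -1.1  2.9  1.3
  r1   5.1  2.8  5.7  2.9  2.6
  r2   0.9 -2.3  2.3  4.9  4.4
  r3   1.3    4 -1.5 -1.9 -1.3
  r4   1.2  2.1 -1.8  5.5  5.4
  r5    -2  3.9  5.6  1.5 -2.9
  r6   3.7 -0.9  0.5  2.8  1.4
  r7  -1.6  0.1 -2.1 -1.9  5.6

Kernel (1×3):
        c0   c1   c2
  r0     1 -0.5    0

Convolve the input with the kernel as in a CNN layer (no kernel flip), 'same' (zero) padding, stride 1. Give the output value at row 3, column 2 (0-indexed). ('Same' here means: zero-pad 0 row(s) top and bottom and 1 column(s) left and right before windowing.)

The receptive field on the zero-padded input at this output position is [4 -1.5 -1.9]. Elementwise product with the kernel and sum: 4·1 + -1.5·-0.5.

4.75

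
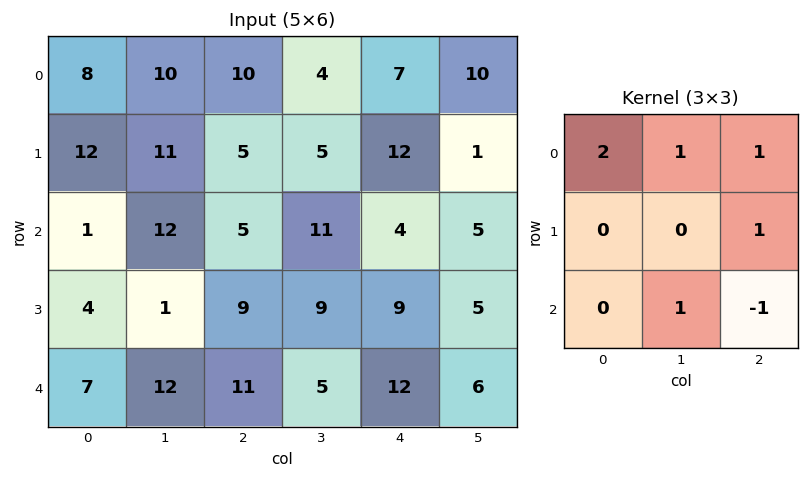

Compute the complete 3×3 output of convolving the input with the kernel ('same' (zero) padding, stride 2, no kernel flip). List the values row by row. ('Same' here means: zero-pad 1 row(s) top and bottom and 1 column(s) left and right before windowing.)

Output[0,0]: The receptive field on the zero-padded input at this output position is [0 0 0 / 0 8 10 / 0 12 11]. Elementwise product with the kernel and sum: 0·2 + 0·1 + 0·1 + 10·1 + 12·1 + 11·-1.

11 4 21
38 43 32
17 25 38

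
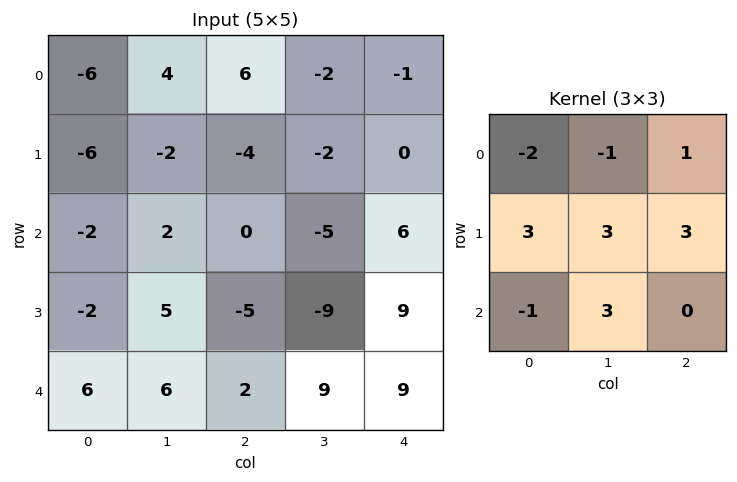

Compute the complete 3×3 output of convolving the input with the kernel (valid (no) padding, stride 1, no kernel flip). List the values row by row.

-14 -42 -44
27 -23 -9
8 -36 21

Output[0,0]: The receptive field on the input at this output position is [-6 4 6 / -6 -2 -4 / -2 2 0]. Elementwise product with the kernel and sum: -6·-2 + 4·-1 + 6·1 + -6·3 + -2·3 + -4·3 + -2·-1 + 2·3.
Output[0,1]: The receptive field on the input at this output position is [4 6 -2 / -2 -4 -2 / 2 0 -5]. Elementwise product with the kernel and sum: 4·-2 + 6·-1 + -2·1 + -2·3 + -4·3 + -2·3 + 2·-1 + 0·3.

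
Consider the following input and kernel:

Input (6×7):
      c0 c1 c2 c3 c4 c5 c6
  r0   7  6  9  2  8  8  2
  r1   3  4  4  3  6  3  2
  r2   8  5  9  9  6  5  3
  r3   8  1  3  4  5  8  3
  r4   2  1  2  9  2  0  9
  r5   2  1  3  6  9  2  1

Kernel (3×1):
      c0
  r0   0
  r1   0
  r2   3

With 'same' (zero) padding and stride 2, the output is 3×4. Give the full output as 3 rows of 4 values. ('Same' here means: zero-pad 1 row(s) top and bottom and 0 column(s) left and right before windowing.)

Output[0,0]: The receptive field on the zero-padded input at this output position is [0 / 7 / 3]. Elementwise product with the kernel and sum: 3·3.

9 12 18 6
24 9 15 9
6 9 27 3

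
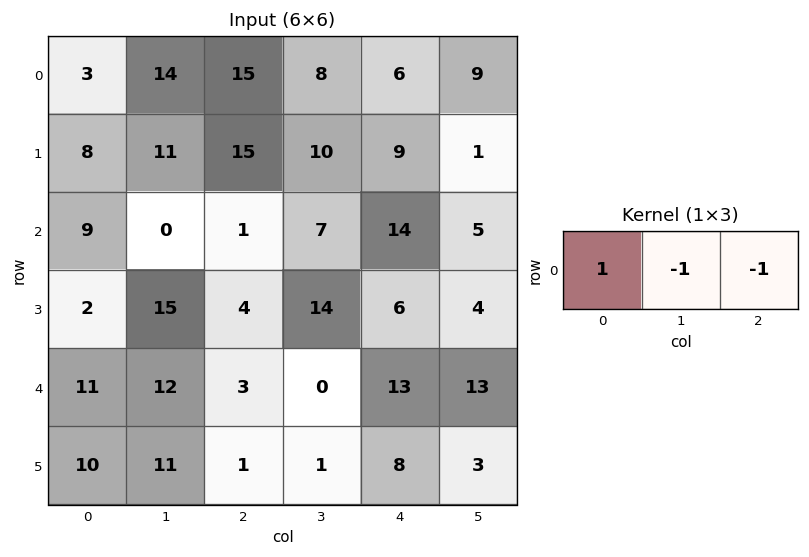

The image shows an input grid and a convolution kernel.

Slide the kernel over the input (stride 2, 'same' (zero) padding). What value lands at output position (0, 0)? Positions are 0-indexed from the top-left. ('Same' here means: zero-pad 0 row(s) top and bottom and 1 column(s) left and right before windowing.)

The receptive field on the zero-padded input at this output position is [0 3 14]. Elementwise product with the kernel and sum: 0·1 + 3·-1 + 14·-1.

-17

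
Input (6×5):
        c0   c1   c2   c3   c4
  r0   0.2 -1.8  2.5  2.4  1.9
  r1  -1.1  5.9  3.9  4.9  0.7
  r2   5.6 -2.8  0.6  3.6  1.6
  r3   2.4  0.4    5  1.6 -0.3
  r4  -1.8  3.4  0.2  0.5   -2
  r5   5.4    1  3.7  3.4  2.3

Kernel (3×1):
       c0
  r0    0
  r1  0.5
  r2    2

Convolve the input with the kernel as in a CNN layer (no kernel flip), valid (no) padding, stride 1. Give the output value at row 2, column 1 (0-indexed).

7

The receptive field on the input at this output position is [-2.8 / 0.4 / 3.4]. Elementwise product with the kernel and sum: 0.4·0.5 + 3.4·2.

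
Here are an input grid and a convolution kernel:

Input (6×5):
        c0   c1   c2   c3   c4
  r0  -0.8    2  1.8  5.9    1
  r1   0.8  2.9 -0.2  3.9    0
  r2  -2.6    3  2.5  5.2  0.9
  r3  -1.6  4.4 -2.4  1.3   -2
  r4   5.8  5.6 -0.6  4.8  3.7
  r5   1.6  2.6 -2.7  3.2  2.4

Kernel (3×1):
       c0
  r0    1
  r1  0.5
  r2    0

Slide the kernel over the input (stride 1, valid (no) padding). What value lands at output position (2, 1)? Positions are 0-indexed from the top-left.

The receptive field on the input at this output position is [3 / 4.4 / 5.6]. Elementwise product with the kernel and sum: 3·1 + 4.4·0.5.

5.2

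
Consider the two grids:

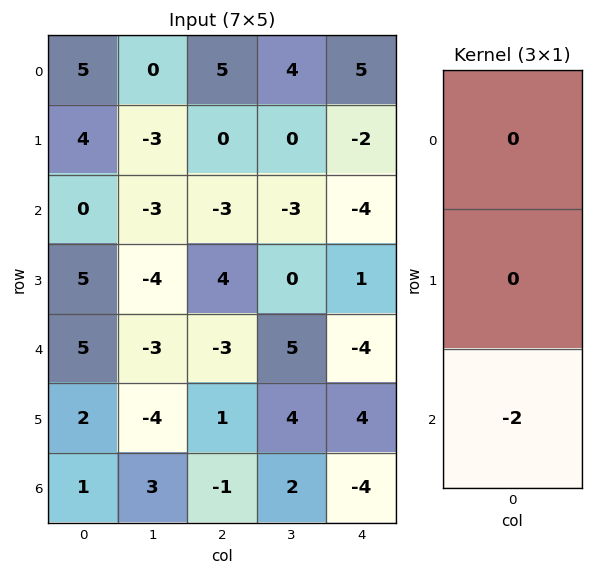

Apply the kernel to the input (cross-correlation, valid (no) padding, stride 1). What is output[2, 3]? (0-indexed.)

-10

The receptive field on the input at this output position is [-3 / 0 / 5]. Elementwise product with the kernel and sum: 5·-2.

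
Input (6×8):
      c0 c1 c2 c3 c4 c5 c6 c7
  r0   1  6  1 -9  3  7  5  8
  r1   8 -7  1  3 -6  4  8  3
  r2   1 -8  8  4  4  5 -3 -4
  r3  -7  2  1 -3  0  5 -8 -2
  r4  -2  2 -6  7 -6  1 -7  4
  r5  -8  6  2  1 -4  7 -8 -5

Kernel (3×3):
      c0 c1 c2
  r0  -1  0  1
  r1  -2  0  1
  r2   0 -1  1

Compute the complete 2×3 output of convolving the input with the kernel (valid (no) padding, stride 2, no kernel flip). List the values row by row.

Output[0,0]: The receptive field on the input at this output position is [1 6 1 / 8 -7 1 / 1 -8 8]. Elementwise product with the kernel and sum: 1·-1 + 1·1 + 8·-2 + 1·1 + -8·-1 + 8·1.
Output[0,1]: The receptive field on the input at this output position is [1 -9 3 / 1 3 -6 / 8 4 4]. Elementwise product with the kernel and sum: 1·-1 + 3·1 + 1·-2 + -6·1 + 4·-1 + 4·1.

1 -6 14
14 -19 -23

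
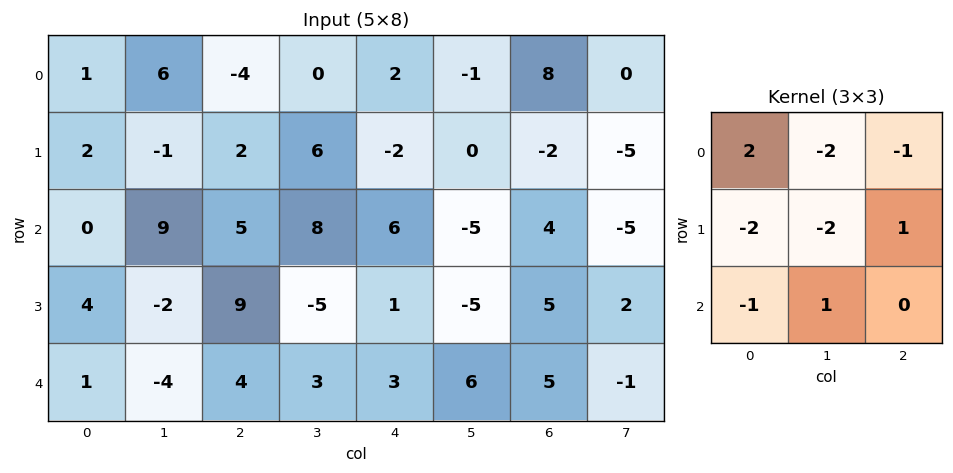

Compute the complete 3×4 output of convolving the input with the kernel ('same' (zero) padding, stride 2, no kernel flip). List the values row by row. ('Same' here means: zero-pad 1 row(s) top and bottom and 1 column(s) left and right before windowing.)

6 -1 -13 -16
10 -21 -11 16
-12 -14 -13 -45

Output[0,0]: The receptive field on the zero-padded input at this output position is [0 0 0 / 0 1 6 / 0 2 -1]. Elementwise product with the kernel and sum: 0·2 + 0·-2 + 0·-1 + 0·-2 + 1·-2 + 6·1 + 0·-1 + 2·1.
Output[0,1]: The receptive field on the zero-padded input at this output position is [0 0 0 / 6 -4 0 / -1 2 6]. Elementwise product with the kernel and sum: 0·2 + 0·-2 + 0·-1 + 6·-2 + -4·-2 + 0·1 + -1·-1 + 2·1.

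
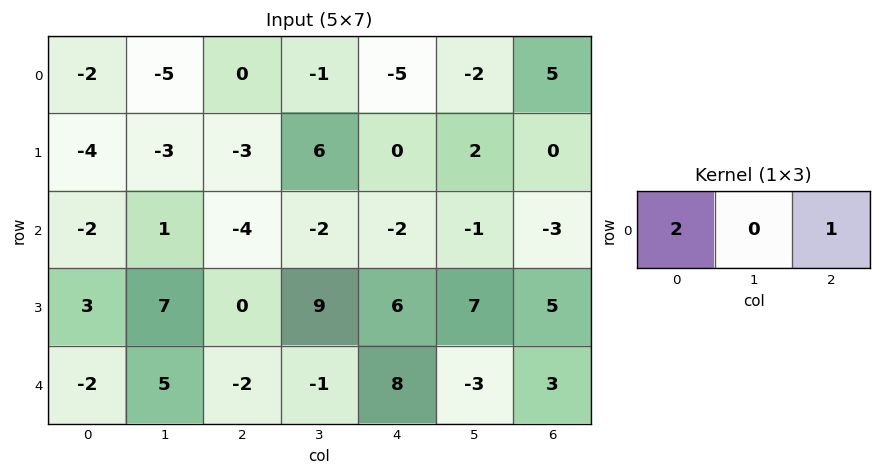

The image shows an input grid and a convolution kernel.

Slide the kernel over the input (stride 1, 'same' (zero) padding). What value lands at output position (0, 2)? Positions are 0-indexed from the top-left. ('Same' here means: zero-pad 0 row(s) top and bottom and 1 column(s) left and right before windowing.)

-11

The receptive field on the zero-padded input at this output position is [-5 0 -1]. Elementwise product with the kernel and sum: -5·2 + -1·1.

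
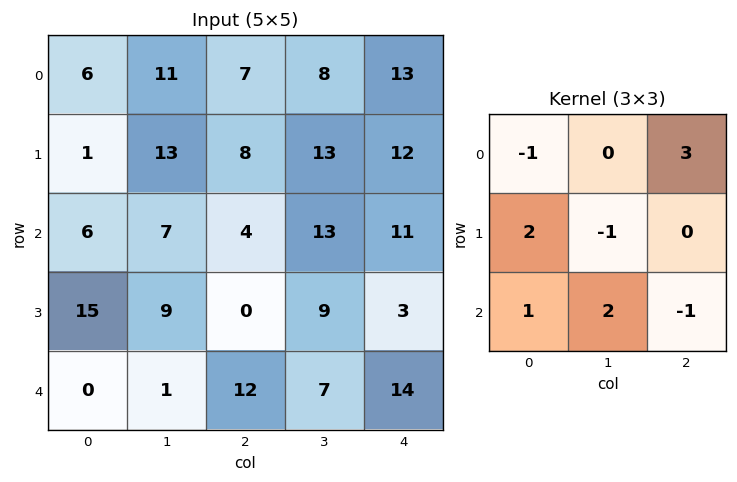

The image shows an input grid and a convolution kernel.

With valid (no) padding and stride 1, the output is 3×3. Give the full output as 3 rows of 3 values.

20 33 54
61 36 38
17 68 32

Output[0,0]: The receptive field on the input at this output position is [6 11 7 / 1 13 8 / 6 7 4]. Elementwise product with the kernel and sum: 6·-1 + 7·3 + 1·2 + 13·-1 + 6·1 + 7·2 + 4·-1.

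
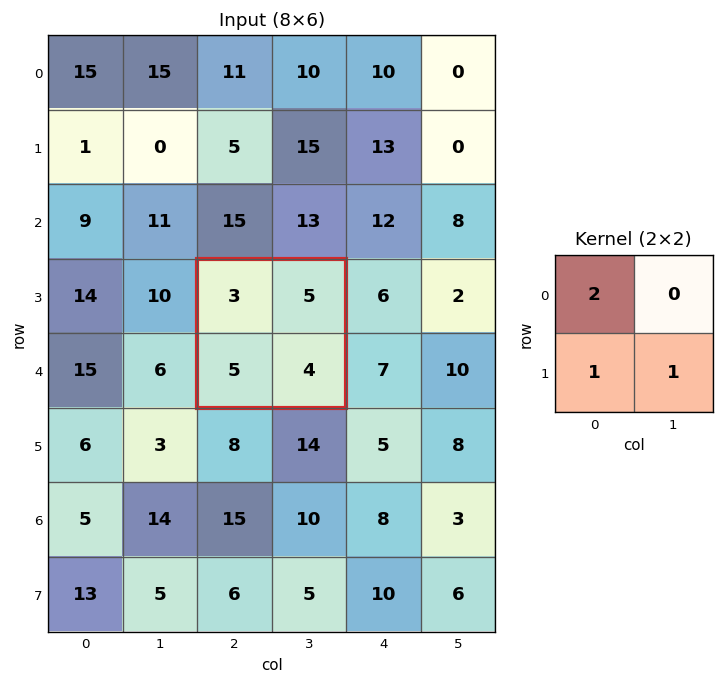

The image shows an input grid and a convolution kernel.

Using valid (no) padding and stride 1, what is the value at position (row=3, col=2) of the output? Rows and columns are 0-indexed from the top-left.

The receptive field on the input at this output position is [3 5 / 5 4]. Elementwise product with the kernel and sum: 3·2 + 5·1 + 4·1.

15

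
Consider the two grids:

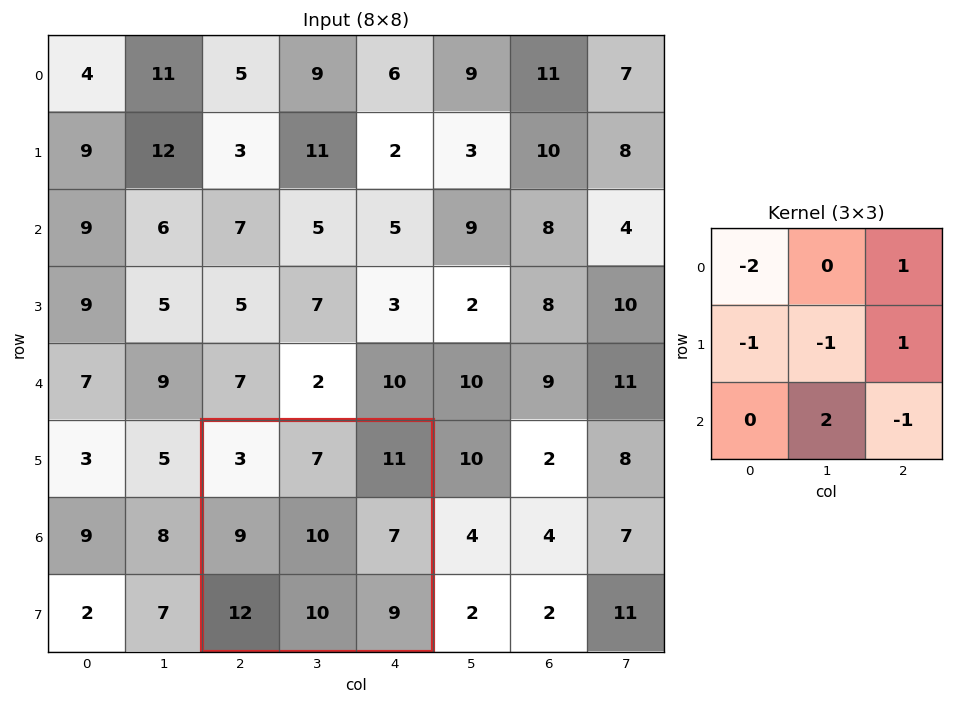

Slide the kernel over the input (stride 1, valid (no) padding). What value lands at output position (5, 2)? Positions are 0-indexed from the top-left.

The receptive field on the input at this output position is [3 7 11 / 9 10 7 / 12 10 9]. Elementwise product with the kernel and sum: 3·-2 + 11·1 + 9·-1 + 10·-1 + 7·1 + 10·2 + 9·-1.

4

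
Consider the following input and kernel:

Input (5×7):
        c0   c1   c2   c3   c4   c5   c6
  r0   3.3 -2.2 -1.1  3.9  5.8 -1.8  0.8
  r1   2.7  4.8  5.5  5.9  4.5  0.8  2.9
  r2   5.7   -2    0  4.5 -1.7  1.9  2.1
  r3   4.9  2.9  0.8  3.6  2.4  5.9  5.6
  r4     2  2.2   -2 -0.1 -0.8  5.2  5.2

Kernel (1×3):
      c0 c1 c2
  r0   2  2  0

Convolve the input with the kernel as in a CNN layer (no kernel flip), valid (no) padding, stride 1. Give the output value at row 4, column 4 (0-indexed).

The receptive field on the input at this output position is [-0.8 5.2 5.2]. Elementwise product with the kernel and sum: -0.8·2 + 5.2·2.

8.8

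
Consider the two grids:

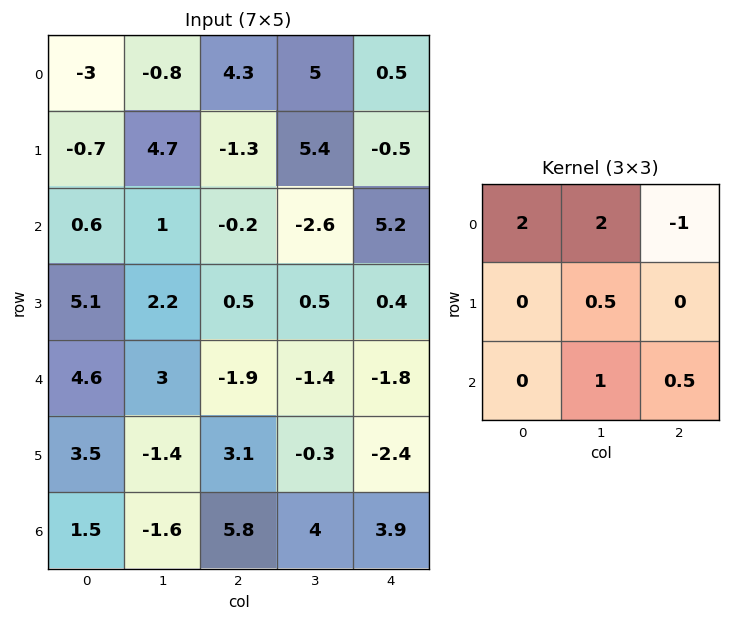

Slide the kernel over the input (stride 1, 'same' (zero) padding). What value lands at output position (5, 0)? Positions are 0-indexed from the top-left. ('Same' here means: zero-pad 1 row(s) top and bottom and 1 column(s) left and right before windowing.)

The receptive field on the zero-padded input at this output position is [0 4.6 3 / 0 3.5 -1.4 / 0 1.5 -1.6]. Elementwise product with the kernel and sum: 0·2 + 4.6·2 + 3·-1 + 3.5·0.5 + 1.5·1 + -1.6·0.5.

8.65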